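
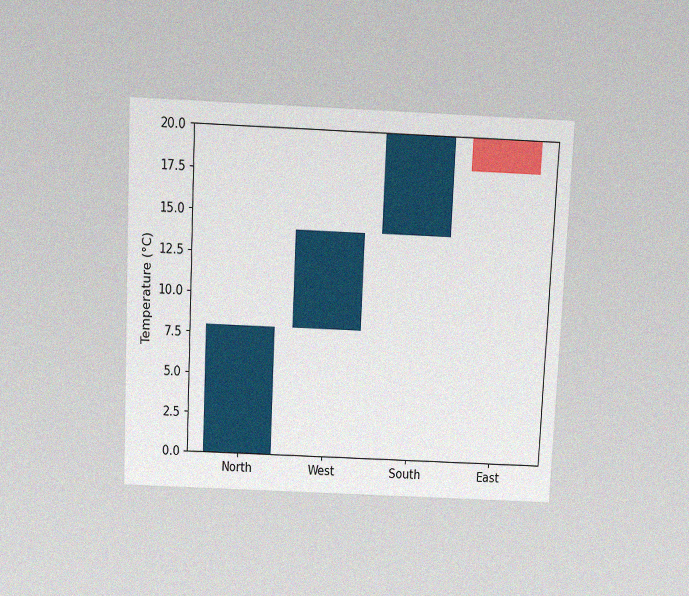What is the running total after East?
18°C

The chart is tilted about 3° clockwise and viewed slightly from above, with some photo noise. After East the running total reaches 18°C.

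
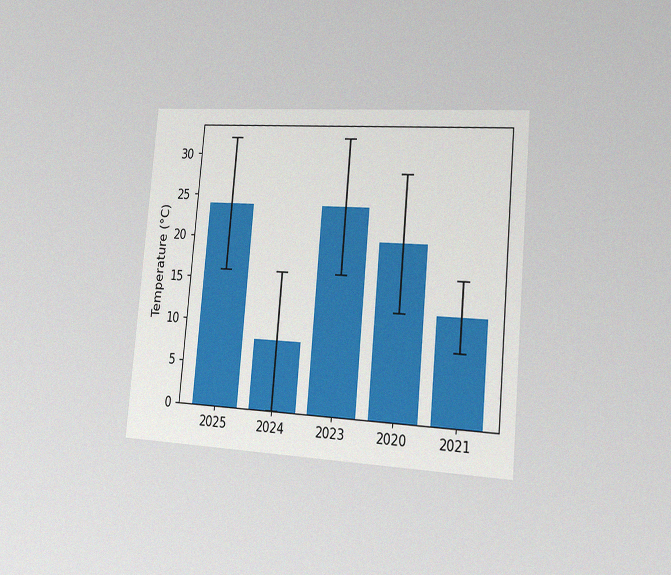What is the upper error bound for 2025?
The chart is tilted about 5° clockwise and viewed slightly from the right, with some photo noise. The 2025 bar's upper whisker reaches 32°C.

32°C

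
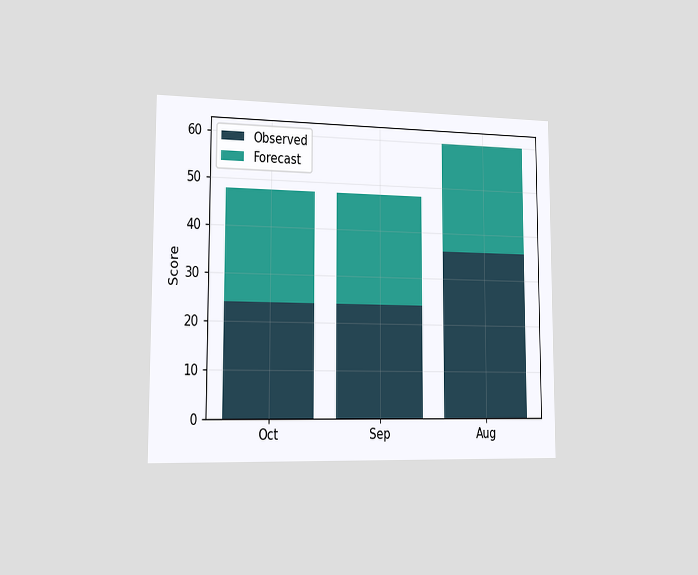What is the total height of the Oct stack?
The chart is viewed slightly from the left. The Oct stack's top reaches 48 on the y-axis.

48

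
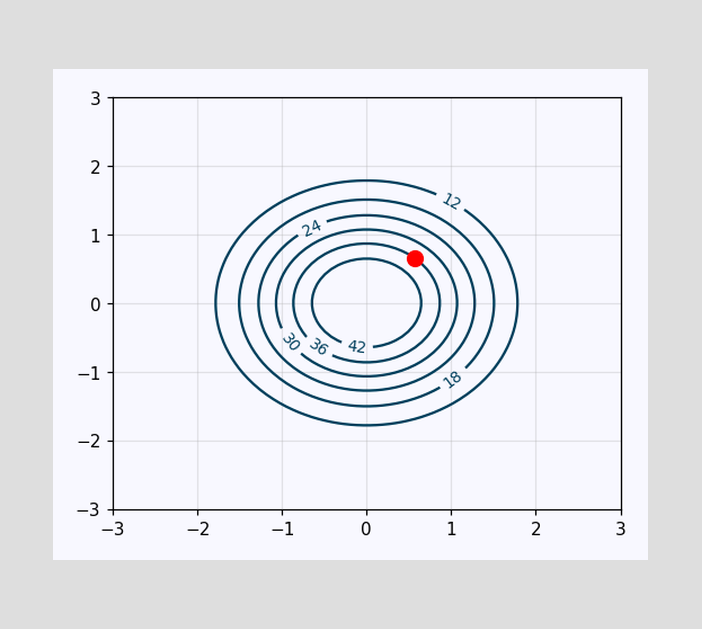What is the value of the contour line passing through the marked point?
36

The marked point sits on the contour labelled 36.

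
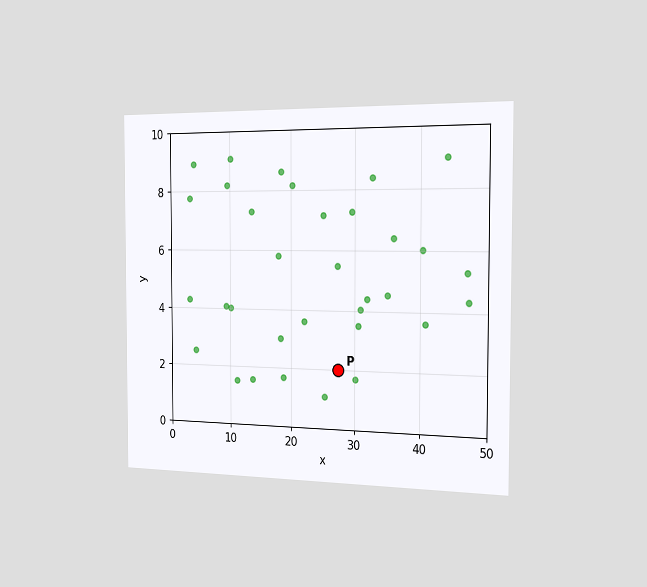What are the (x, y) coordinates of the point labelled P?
(27.5, 2)

The chart is viewed slightly from the right. Following the gridlines from P to each axis, P sits at (27.5, 2).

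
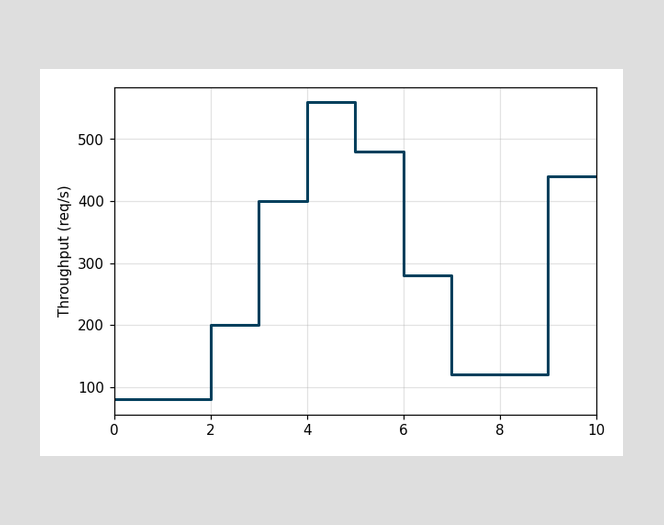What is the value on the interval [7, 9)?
120req/s

On [7, 9) the step sits at 120req/s.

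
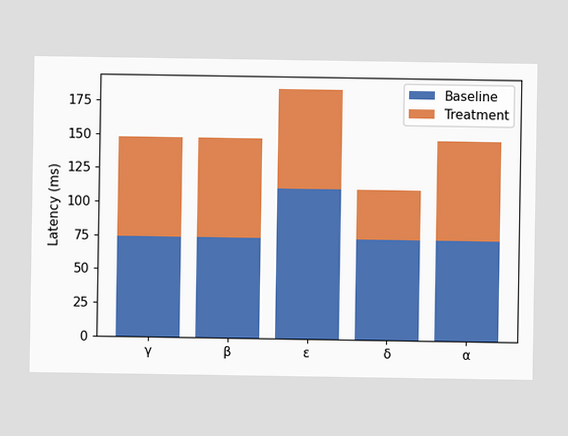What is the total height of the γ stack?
The γ stack's top reaches 148ms on the y-axis.

148ms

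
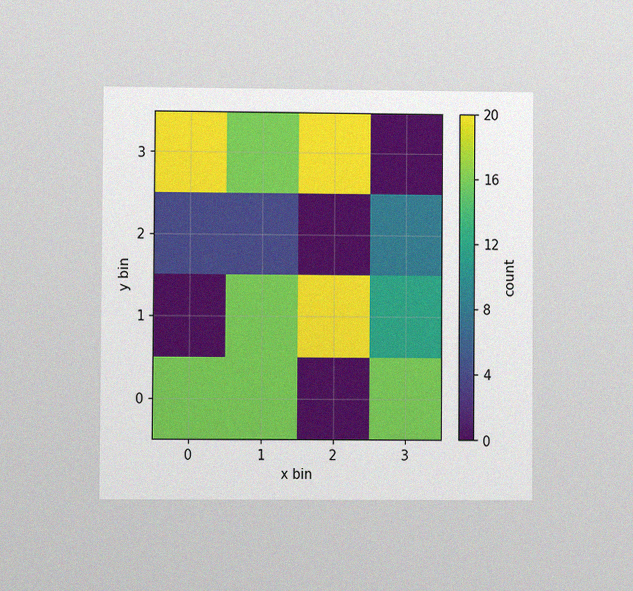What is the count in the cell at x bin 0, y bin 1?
0

The chart is viewed at a slight angle, with some photo noise. Matching the cell (0, 1) against the colorbar gives 0.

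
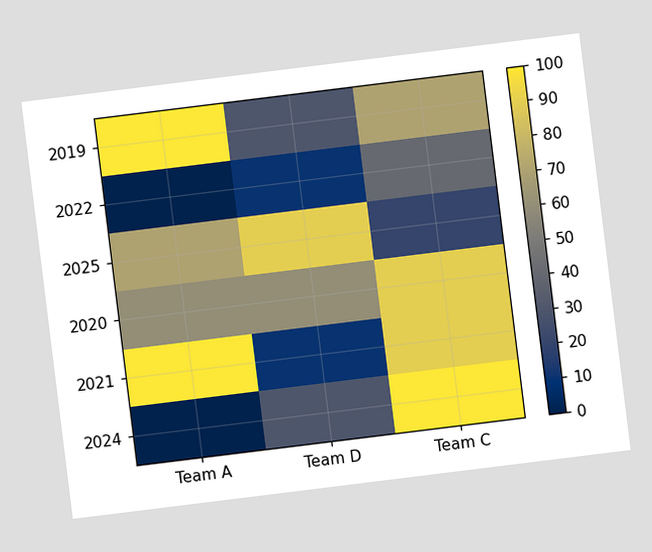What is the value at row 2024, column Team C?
100

The chart is tilted about 7° counter-clockwise. Matching cell (2024, Team C) against the colorbar gives 100.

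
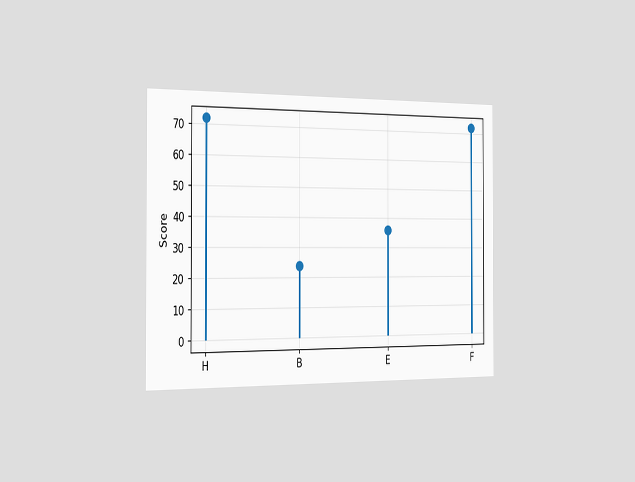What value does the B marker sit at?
24

The chart is viewed slightly from the left. The B marker sits at 24.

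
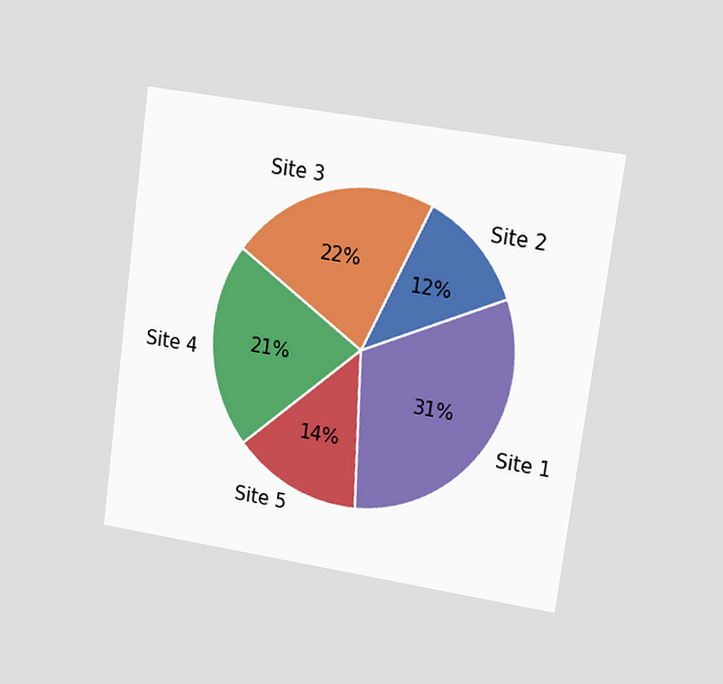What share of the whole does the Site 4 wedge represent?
21%

The chart is tilted about 8° clockwise and viewed at a slight angle. The Site 4 slice takes up 21% of the pie.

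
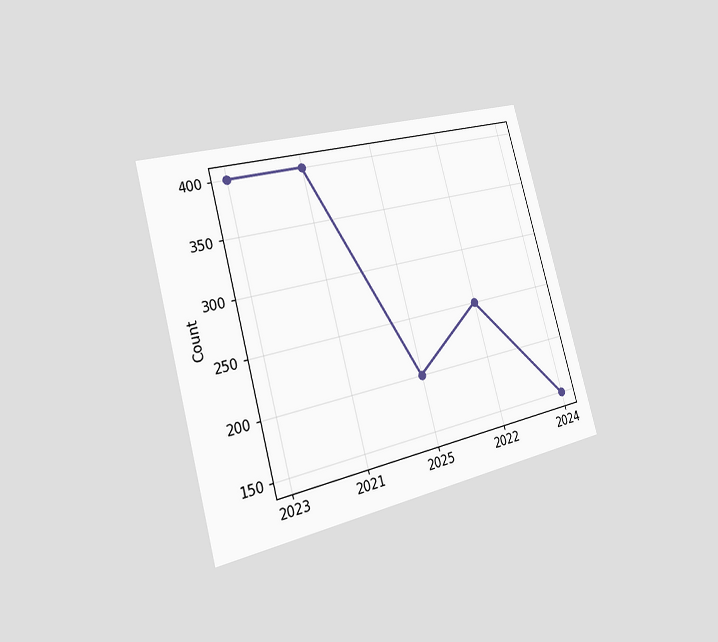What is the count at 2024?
150

The chart is tilted about 15° counter-clockwise and viewed slightly from the left. At 2024, the line is at 150.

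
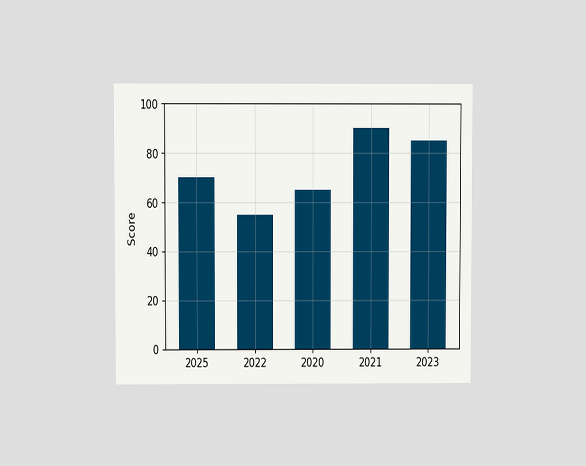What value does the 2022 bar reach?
The chart is viewed at a slight angle. Reading along the chart's y-axis, the 2022 bar reaches 55.

55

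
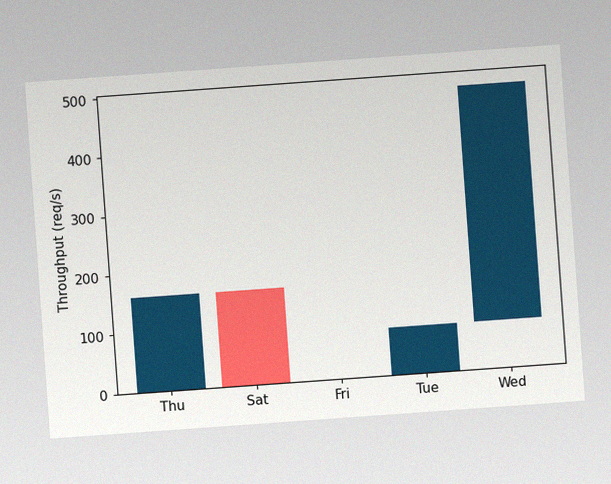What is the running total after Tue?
The chart is tilted about 4° counter-clockwise, with some photo noise. After Tue the running total reaches 80req/s.

80req/s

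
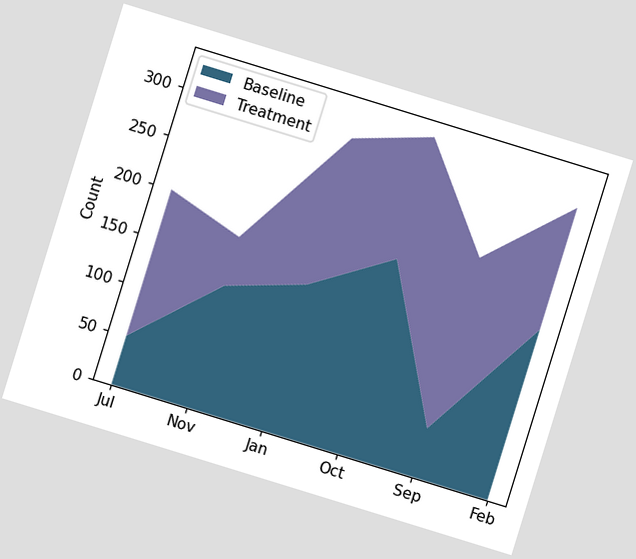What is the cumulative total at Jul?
200

The chart is tilted about 17° clockwise. The stacked total at Jul reaches 200.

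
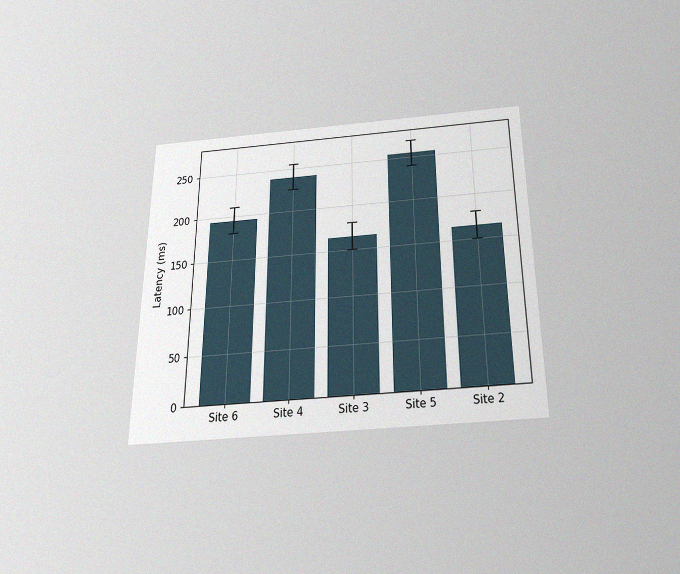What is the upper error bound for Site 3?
180ms

The chart is viewed slightly from below, with some photo noise. The Site 3 bar's upper whisker reaches 180ms.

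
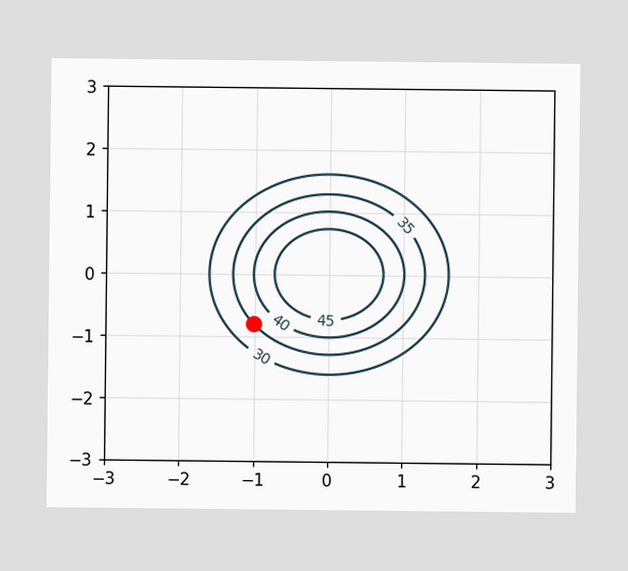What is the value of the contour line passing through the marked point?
The marked point sits on the contour labelled 35.

35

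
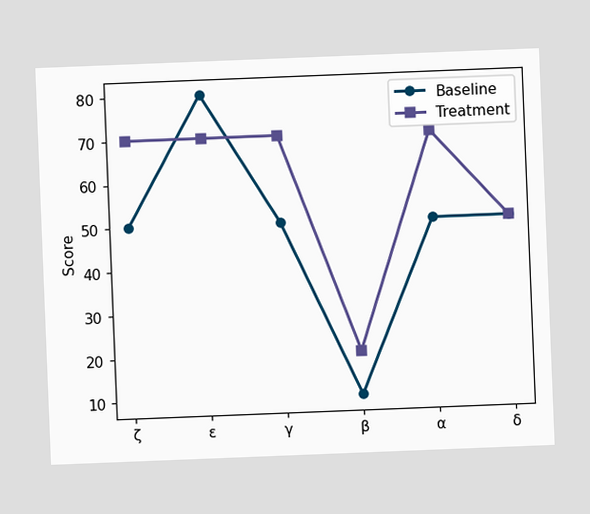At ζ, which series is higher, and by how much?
The chart is tilted about 2° counter-clockwise. At ζ, Treatment sits above the other line by 20.

Treatment, by 20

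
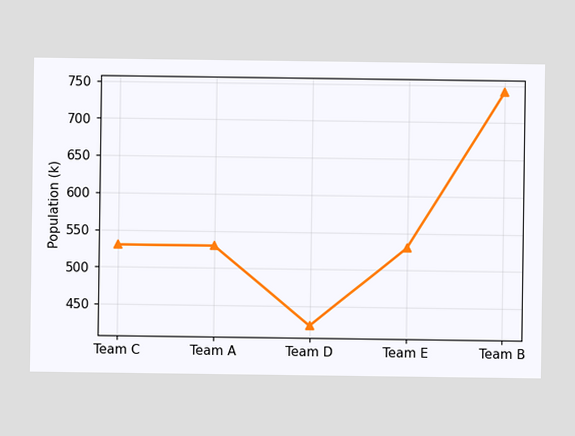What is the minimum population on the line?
The lowest point is at Team D, and reading across to the y-axis gives 424k.

424k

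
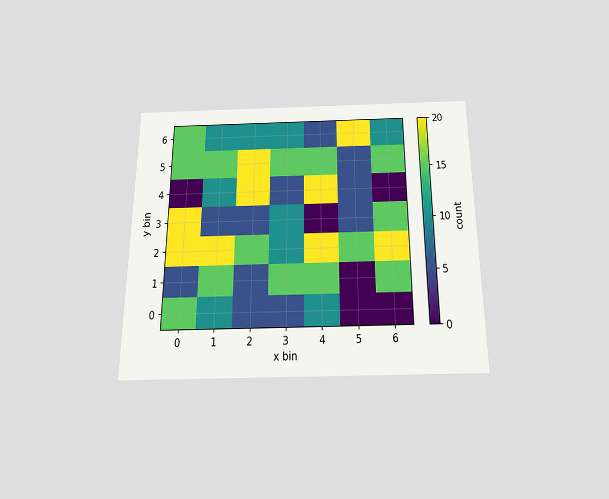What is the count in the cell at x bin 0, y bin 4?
The chart is viewed slightly from below. Matching the cell (0, 4) against the colorbar gives 0.

0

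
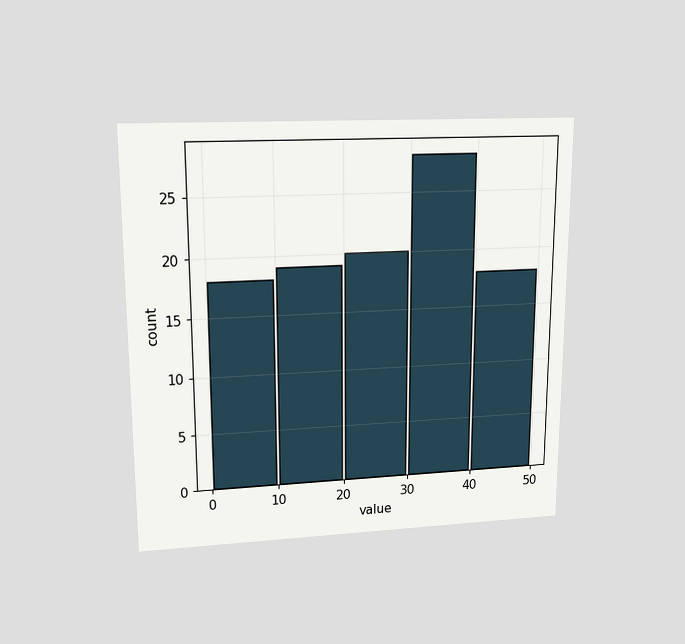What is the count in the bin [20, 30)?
The chart is viewed slightly from above. The [20, 30) bin has height 20.

20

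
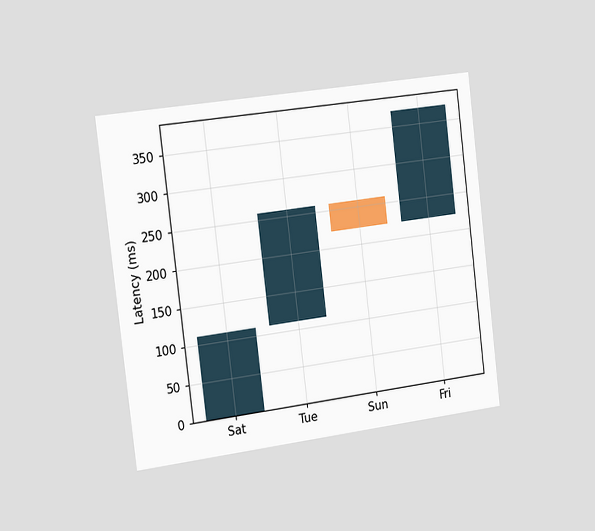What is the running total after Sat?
111ms

The chart is tilted about 7° counter-clockwise and viewed slightly from the left. After Sat the running total reaches 111ms.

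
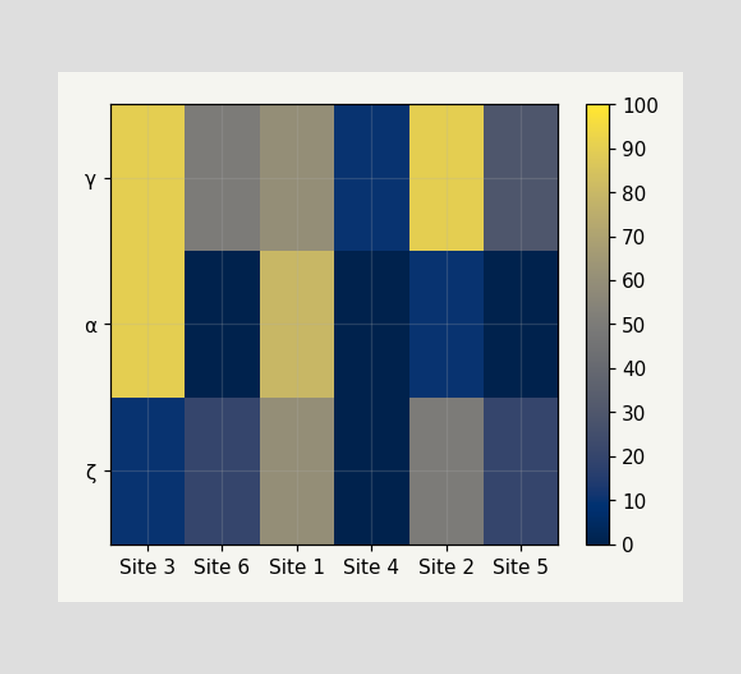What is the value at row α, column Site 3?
Matching cell (α, Site 3) against the colorbar gives 90.

90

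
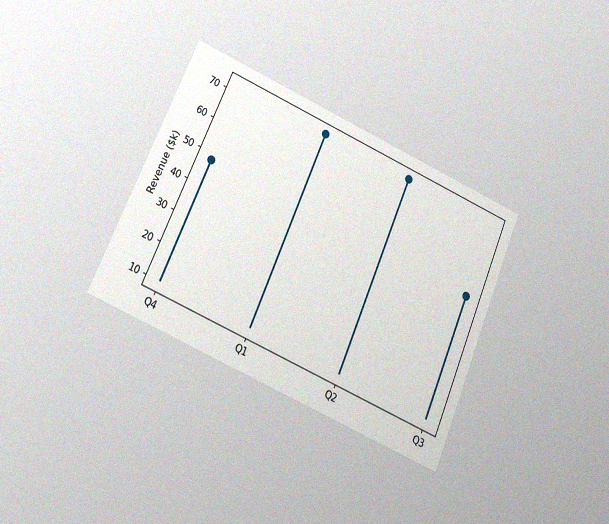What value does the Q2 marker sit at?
$72k

The chart is tilted about 24° clockwise and viewed at a slight angle, with some photo noise. The Q2 marker sits at $72k.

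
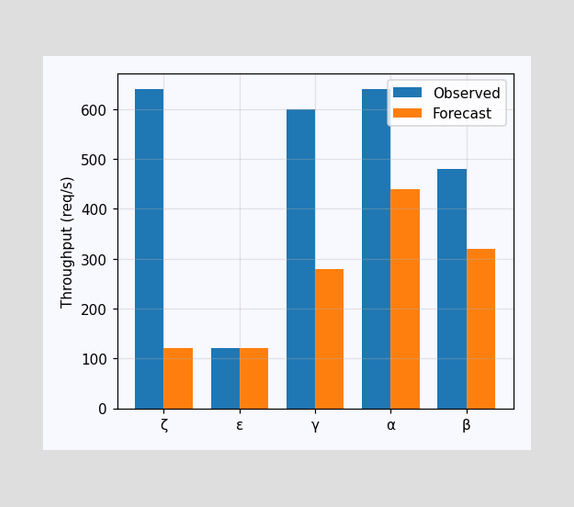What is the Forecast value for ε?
120req/s

The Forecast bar at ε reaches 120req/s on the y-axis.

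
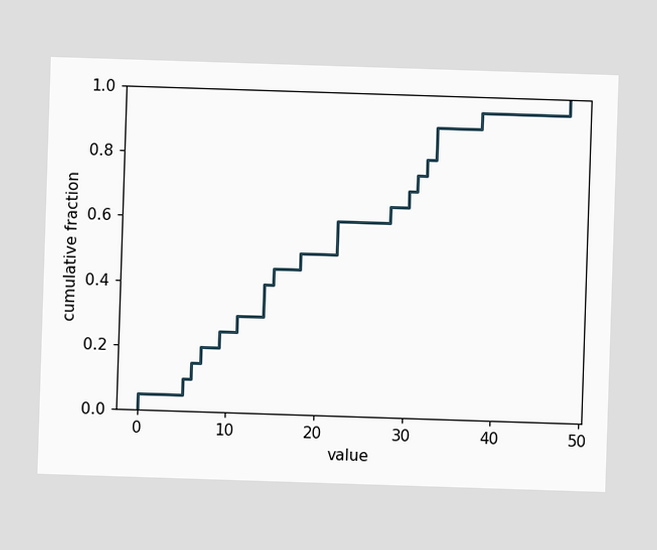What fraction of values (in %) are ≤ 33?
At x=33 the ECDF step is at 90%.

90%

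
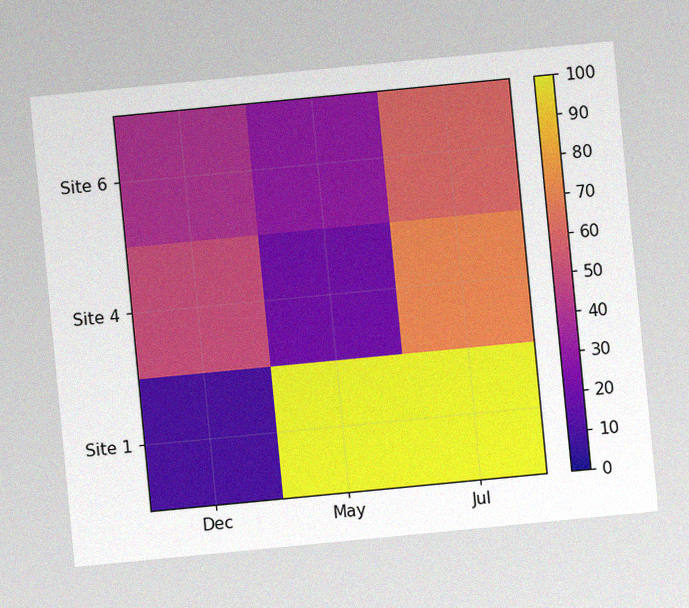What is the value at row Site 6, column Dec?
40

The chart is tilted about 5° counter-clockwise, with some photo noise. Matching cell (Site 6, Dec) against the colorbar gives 40.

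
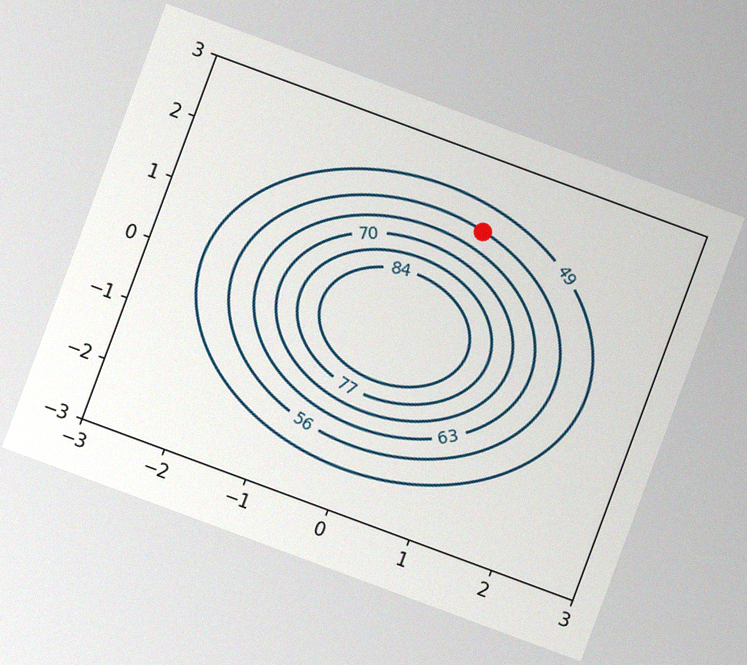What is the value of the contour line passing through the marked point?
56

The chart is tilted about 20° clockwise, with some photo noise. The marked point sits on the contour labelled 56.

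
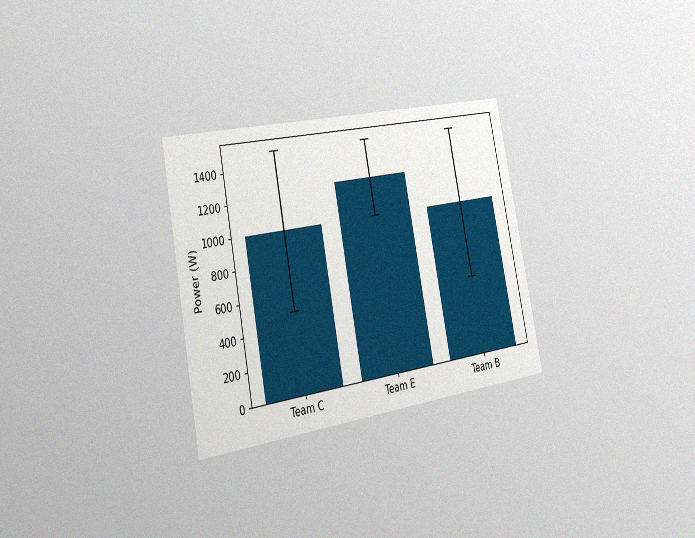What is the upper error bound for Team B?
The chart is tilted about 11° counter-clockwise and viewed slightly from the left, with some photo noise. The Team B bar's upper whisker reaches 1500W.

1500W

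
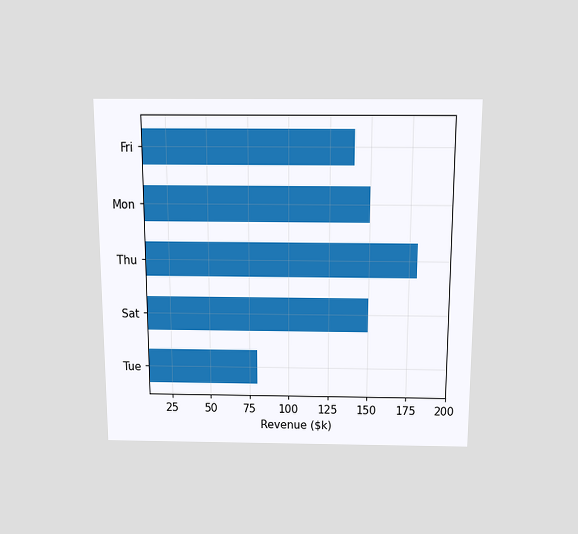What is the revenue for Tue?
$80k

The chart is viewed slightly from above. Reading along the chart's x-axis, the Tue bar reaches $80k.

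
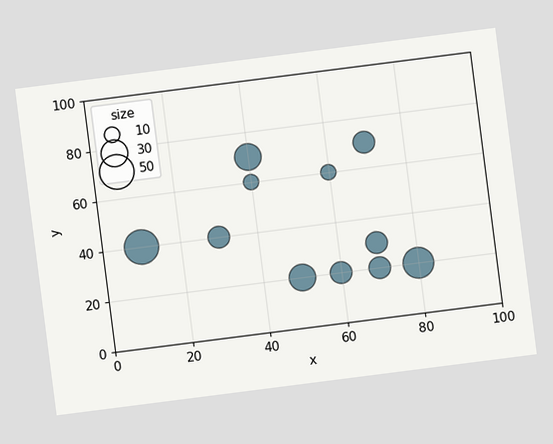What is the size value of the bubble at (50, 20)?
30

The chart is tilted about 7° counter-clockwise. Matching the bubble at (50, 20) against the size legend gives 30.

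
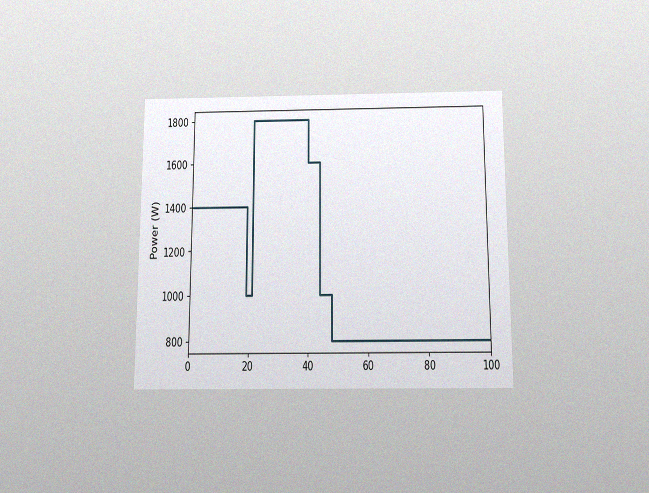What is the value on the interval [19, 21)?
The chart is viewed slightly from below, with some photo noise. On [19, 21) the step sits at 1000W.

1000W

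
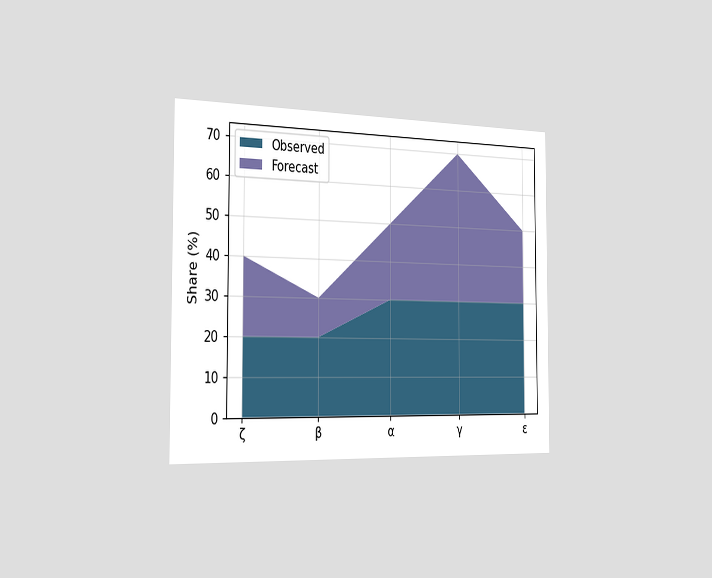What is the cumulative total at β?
30%

The chart is viewed slightly from the left. The stacked total at β reaches 30%.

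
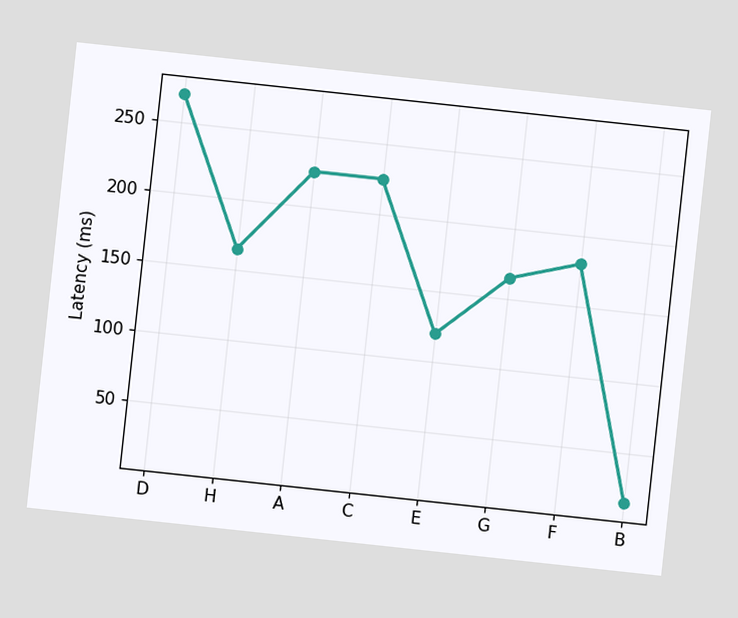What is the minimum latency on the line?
The chart is tilted about 6° clockwise. The lowest point is at B, and reading across to the y-axis gives 15ms.

15ms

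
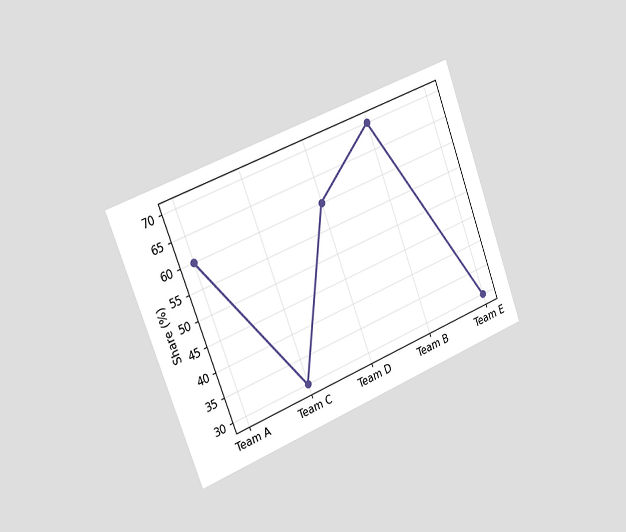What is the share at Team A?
The chart is tilted about 21° counter-clockwise and viewed slightly from the left. At Team A, the line is at 60%.

60%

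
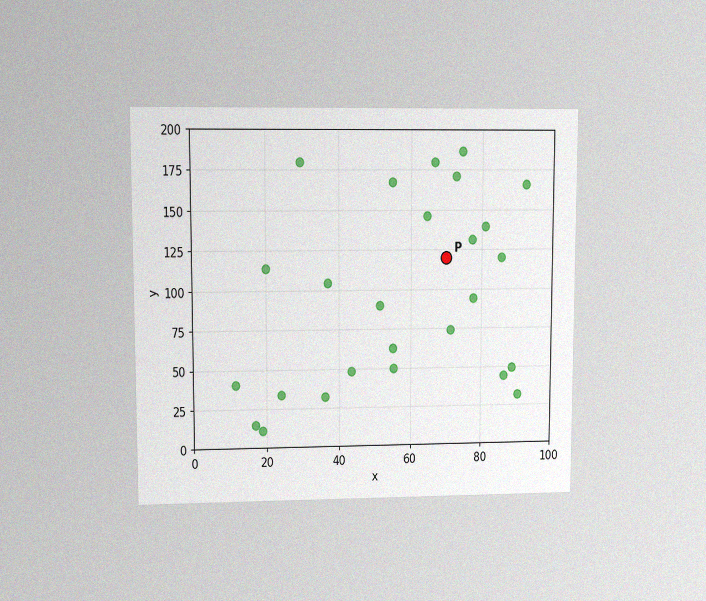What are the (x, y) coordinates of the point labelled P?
(70, 120)

The chart is viewed at a slight angle, with some photo noise. Following the gridlines from P to each axis, P sits at (70, 120).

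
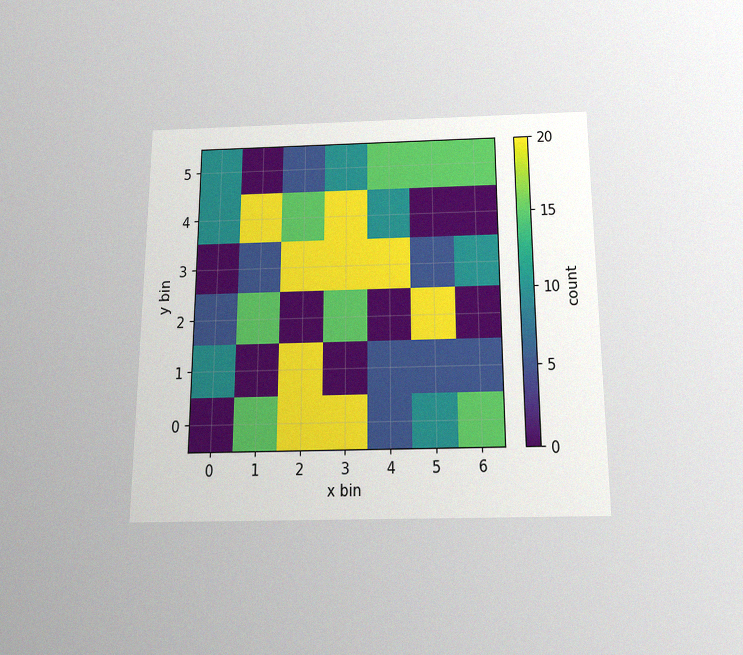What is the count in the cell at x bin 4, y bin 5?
The chart is viewed slightly from below, with some photo noise. Matching the cell (4, 5) against the colorbar gives 15.

15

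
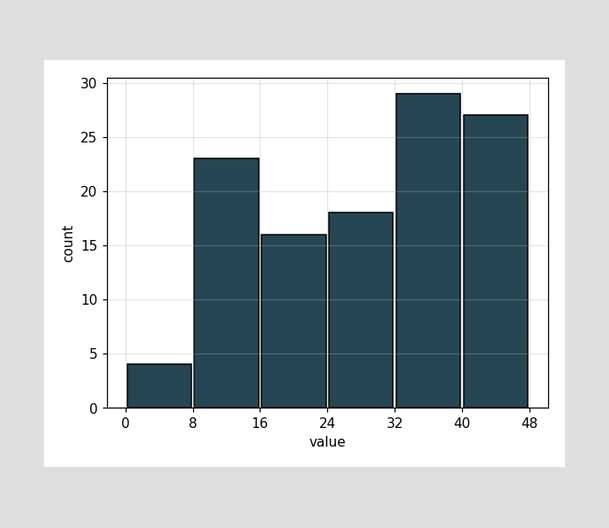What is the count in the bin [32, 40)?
29

The [32, 40) bin has height 29.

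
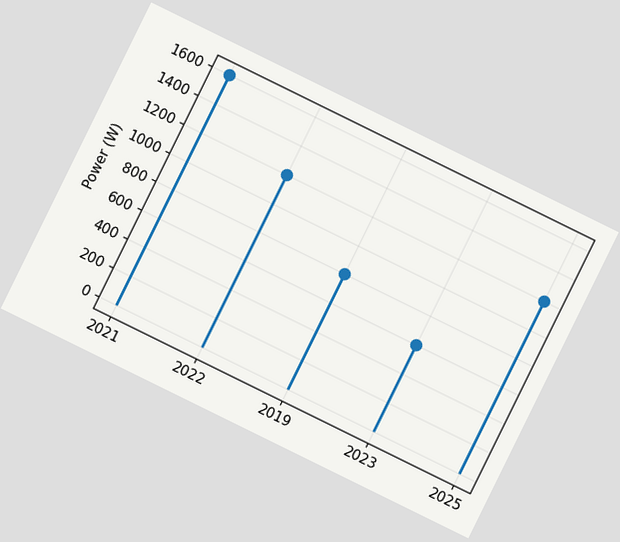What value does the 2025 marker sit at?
The chart is tilted about 26° clockwise. The 2025 marker sits at 1200W.

1200W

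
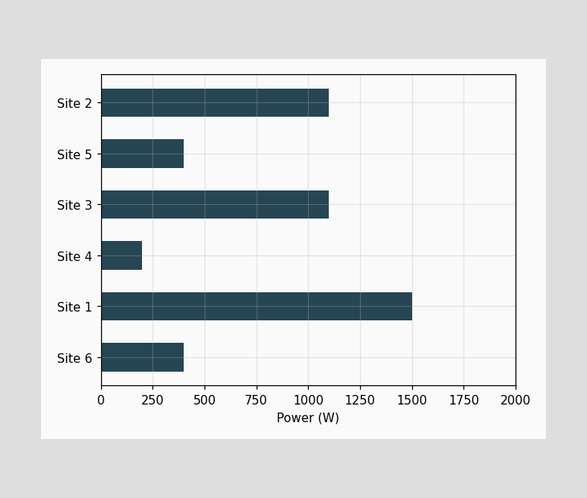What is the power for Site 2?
1100W

Reading along the chart's x-axis, the Site 2 bar reaches 1100W.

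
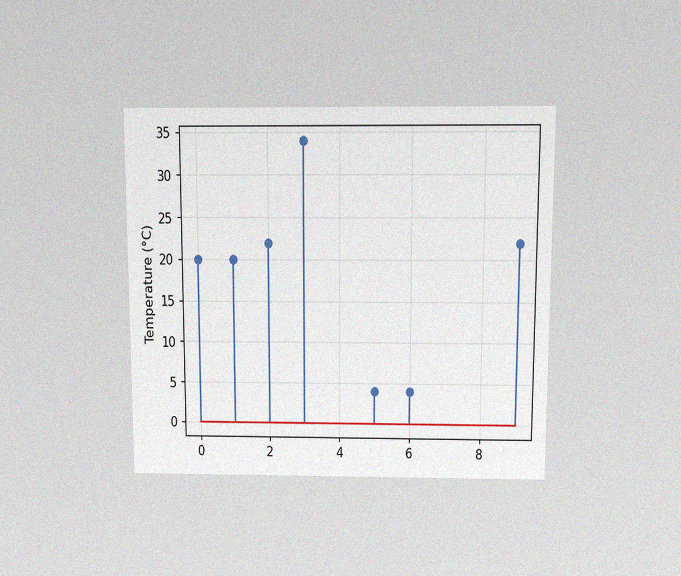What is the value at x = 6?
4°C

The chart is viewed slightly from above, with some photo noise. The stem at x=6 reaches 4°C.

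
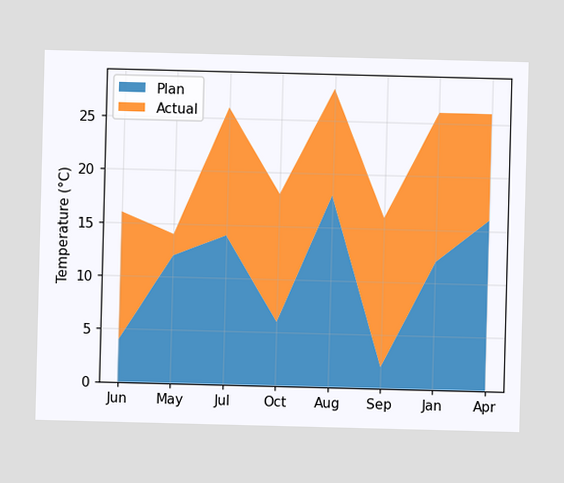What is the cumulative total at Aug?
The stacked total at Aug reaches 28°C.

28°C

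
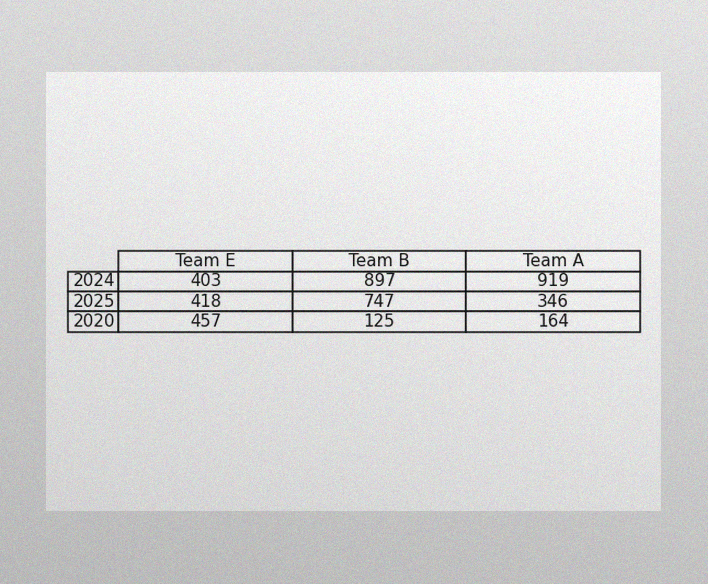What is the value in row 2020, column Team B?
The image has some photo noise and uneven lighting. The (2020, Team B) cell reads 125.

125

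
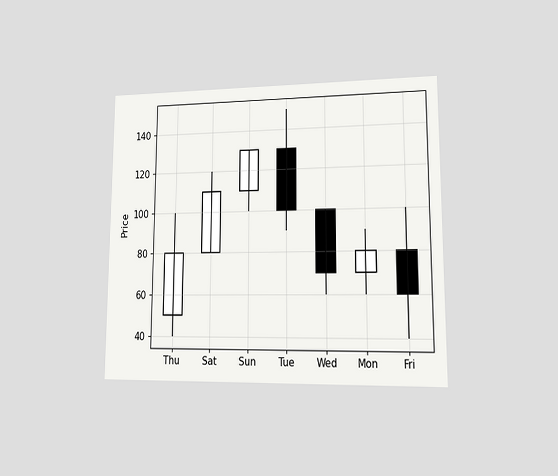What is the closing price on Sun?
130

The chart is viewed at a slight angle. The Sun candle closes at 130.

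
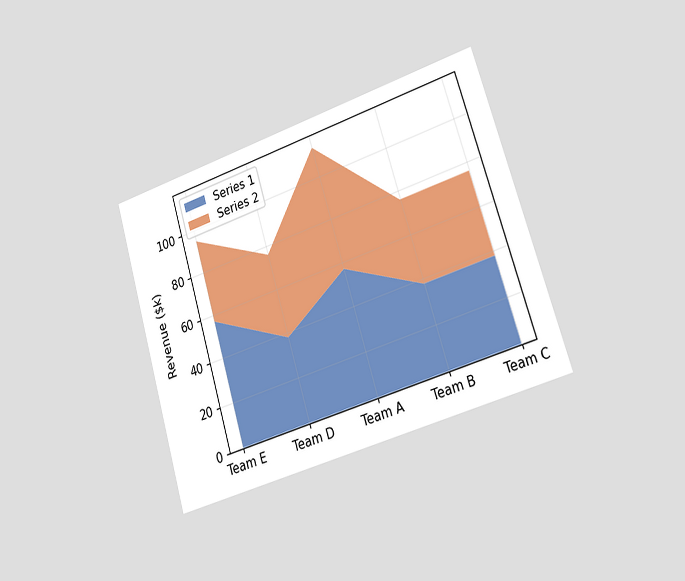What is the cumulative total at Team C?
$76k

The chart is tilted about 17° counter-clockwise and viewed slightly from the right. The stacked total at Team C reaches $76k.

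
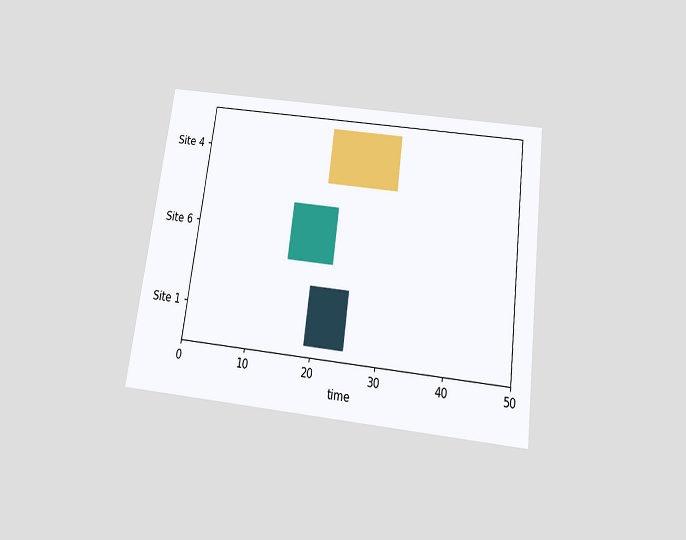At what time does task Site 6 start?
15

The chart is tilted about 7° clockwise and viewed slightly from below. The Site 6 bar begins at t=15.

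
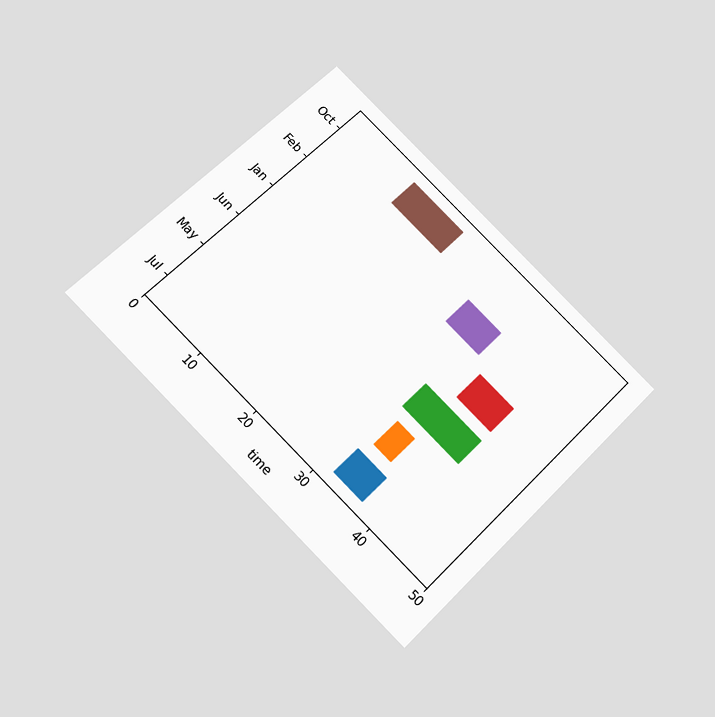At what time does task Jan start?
The chart is tilted about 45° clockwise and viewed slightly from below. The Jan bar begins at t=36.

36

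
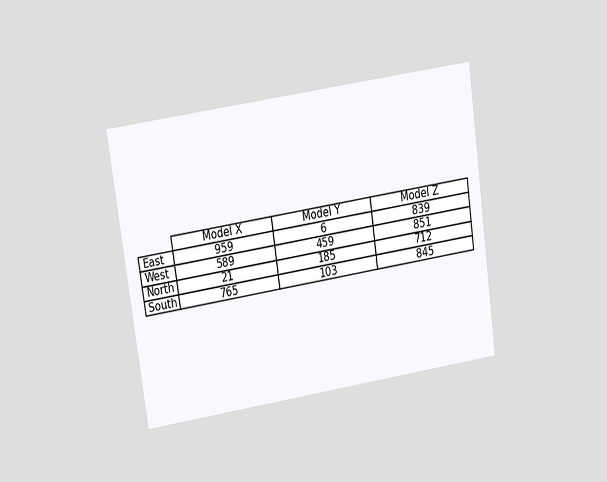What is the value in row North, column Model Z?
The chart is tilted about 8° counter-clockwise and viewed at a slight angle. The (North, Model Z) cell reads 712.

712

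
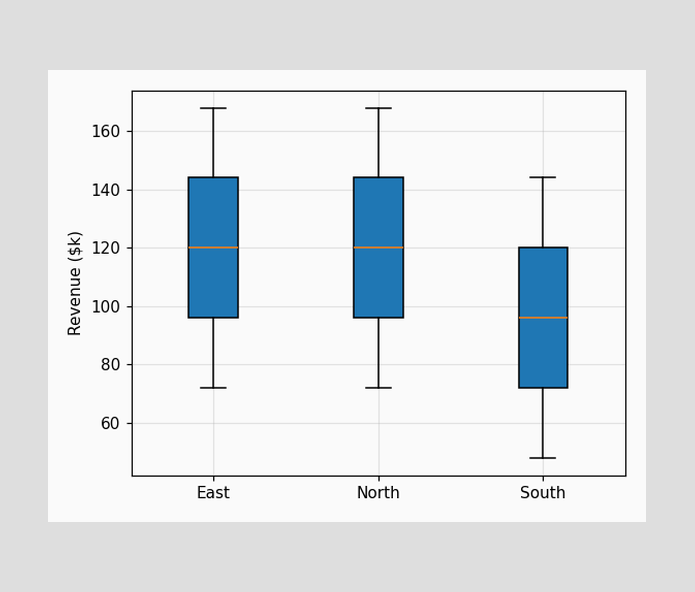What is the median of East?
$120k

The median line in the East box sits at $120k.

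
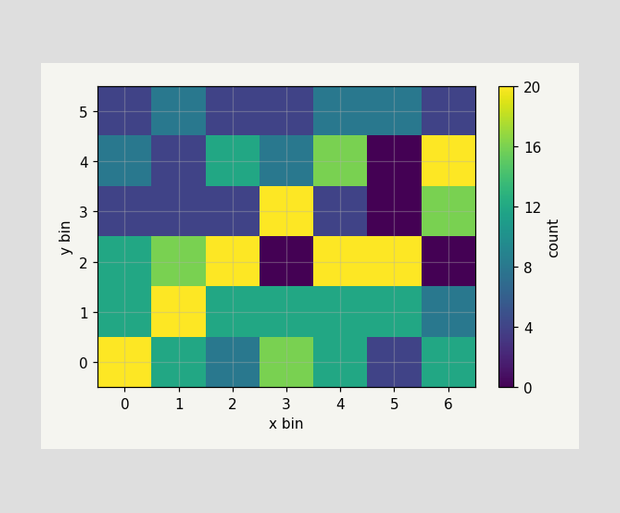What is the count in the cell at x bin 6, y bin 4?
20

Matching the cell (6, 4) against the colorbar gives 20.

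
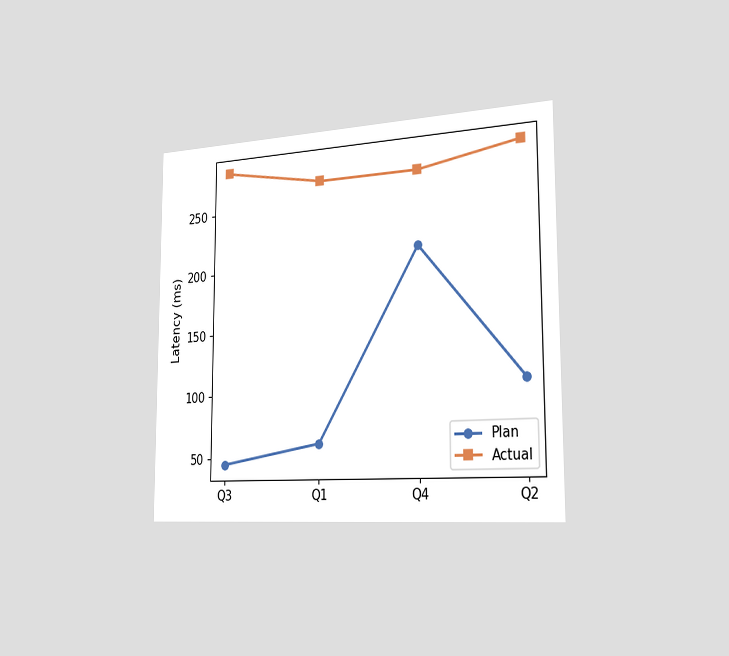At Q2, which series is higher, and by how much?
The chart is viewed slightly from the right. At Q2, Actual sits above the other line by 180ms.

Actual, by 180ms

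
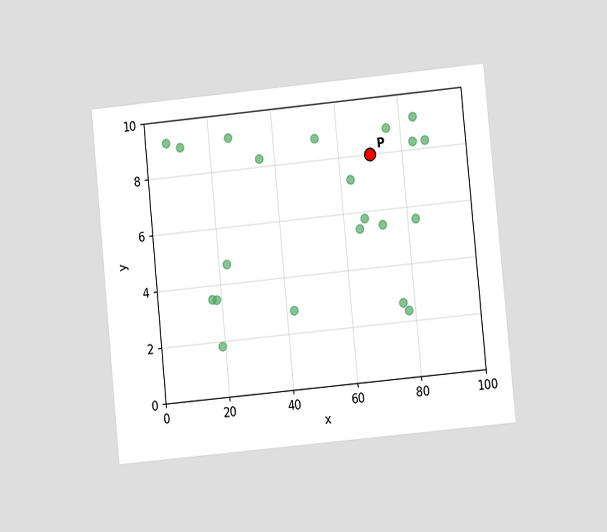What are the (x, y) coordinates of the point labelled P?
(70, 8)

The chart is tilted about 5° counter-clockwise and viewed at a slight angle. Following the gridlines from P to each axis, P sits at (70, 8).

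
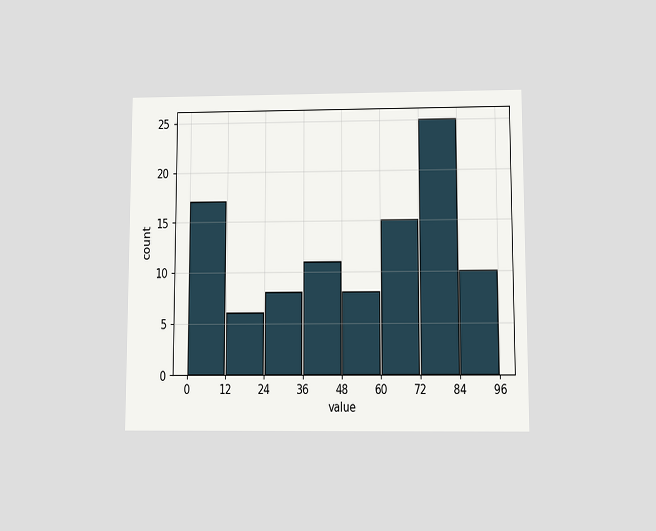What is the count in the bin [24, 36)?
The chart is viewed slightly from below. The [24, 36) bin has height 8.

8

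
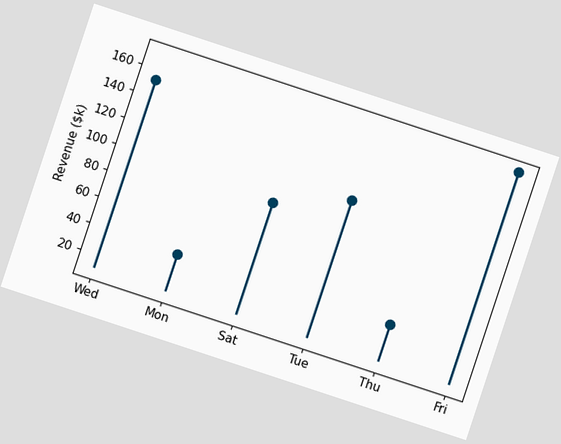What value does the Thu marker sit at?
The chart is tilted about 18° clockwise. The Thu marker sits at $38k.

$38k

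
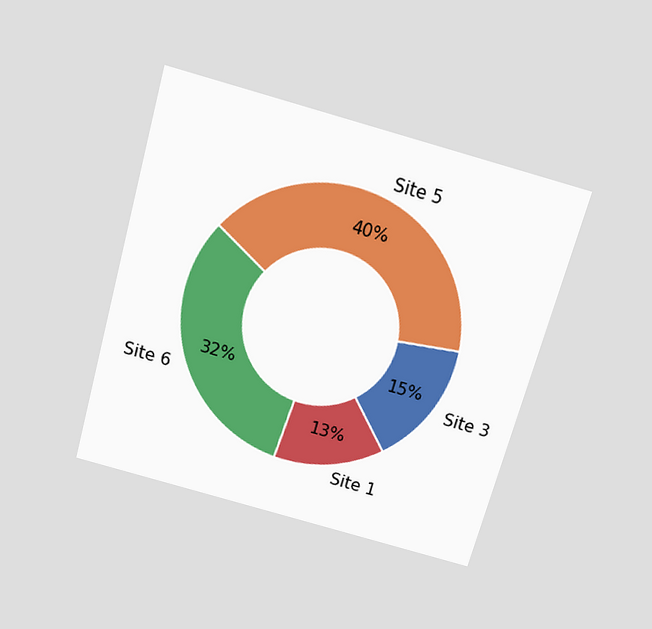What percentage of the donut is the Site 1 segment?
13%

The chart is tilted about 16° clockwise and viewed slightly from above. The Site 1 segment takes up 13% of the ring.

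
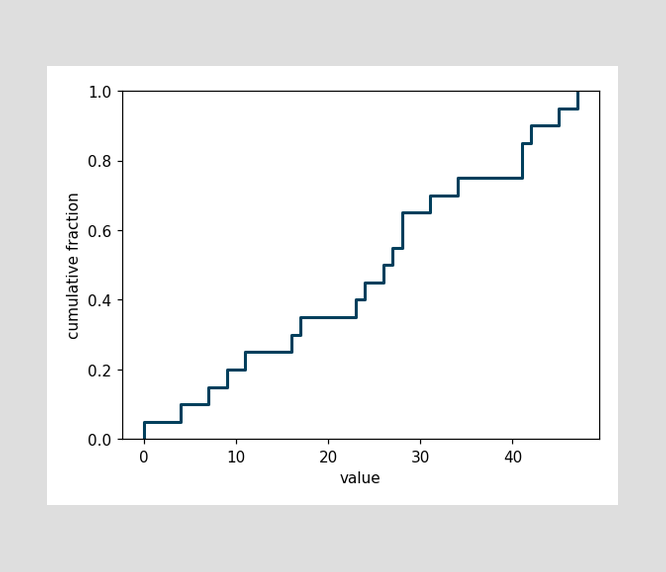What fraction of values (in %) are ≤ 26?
50%

At x=26 the ECDF step is at 50%.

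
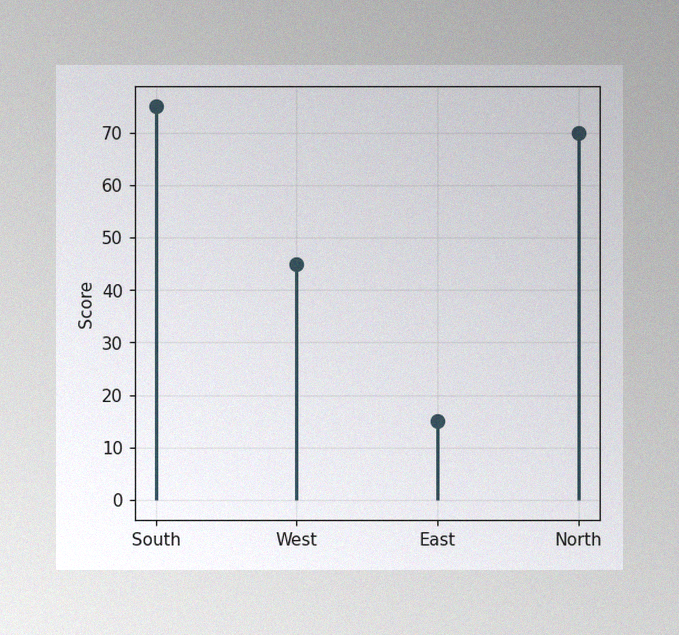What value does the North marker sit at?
The image has some photo noise and uneven lighting. The North marker sits at 70.

70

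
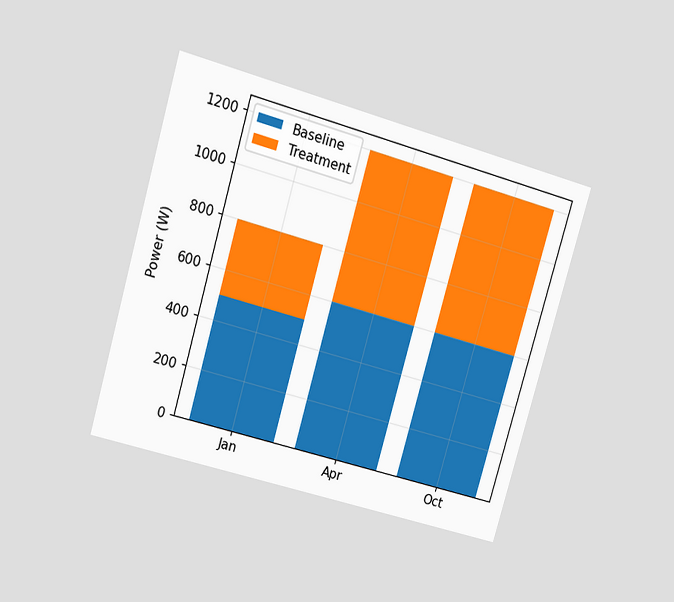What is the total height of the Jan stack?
The chart is tilted about 16° clockwise and viewed at a slight angle. The Jan stack's top reaches 800W on the y-axis.

800W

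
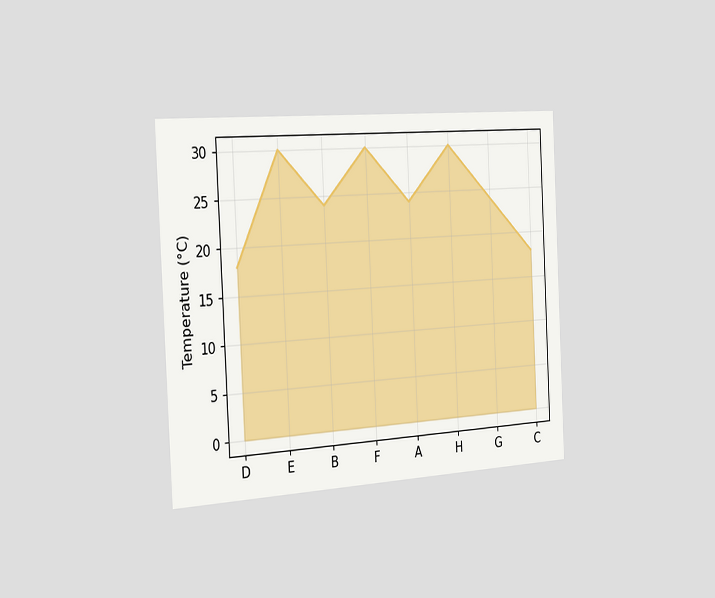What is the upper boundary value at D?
The chart is tilted about 3° counter-clockwise and viewed slightly from the left. At D the upper boundary is at 18°C.

18°C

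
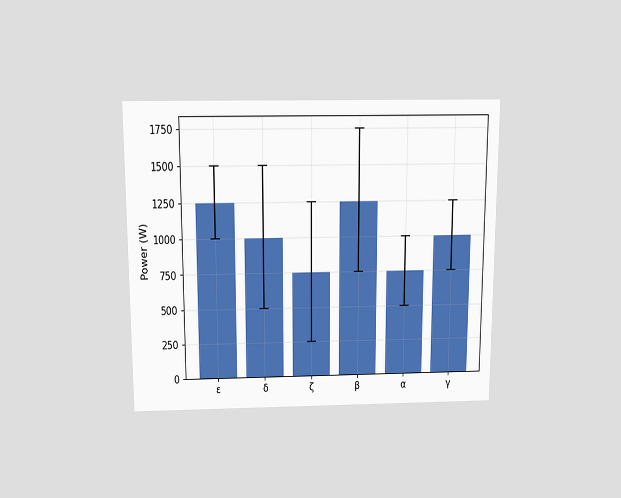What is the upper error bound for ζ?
The chart is viewed slightly from above. The ζ bar's upper whisker reaches 1250W.

1250W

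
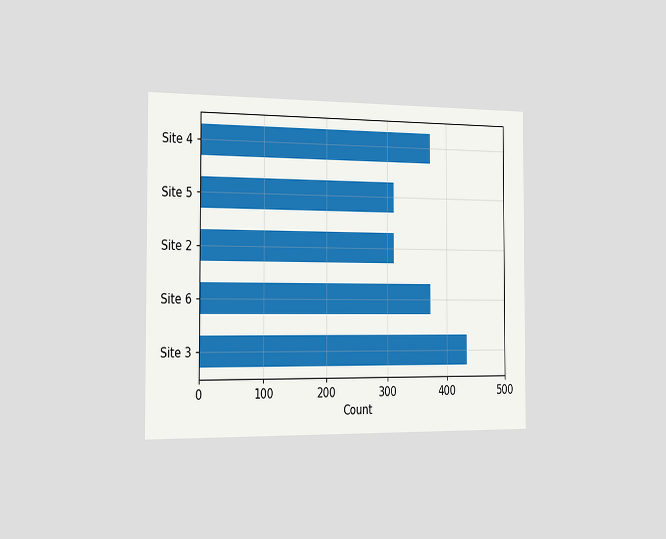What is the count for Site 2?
310

The chart is viewed slightly from the left. Reading along the chart's x-axis, the Site 2 bar reaches 310.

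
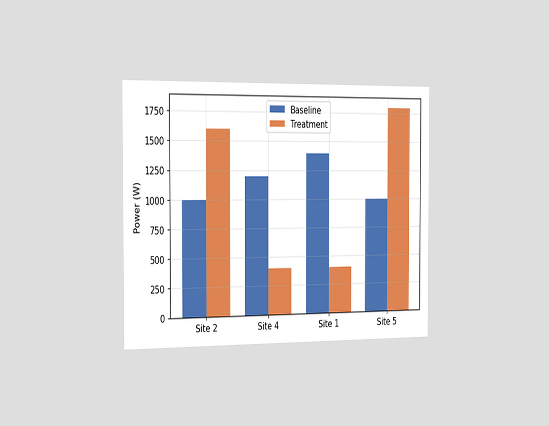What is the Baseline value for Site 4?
1200W

The chart is viewed slightly from the left. The Baseline bar at Site 4 reaches 1200W on the y-axis.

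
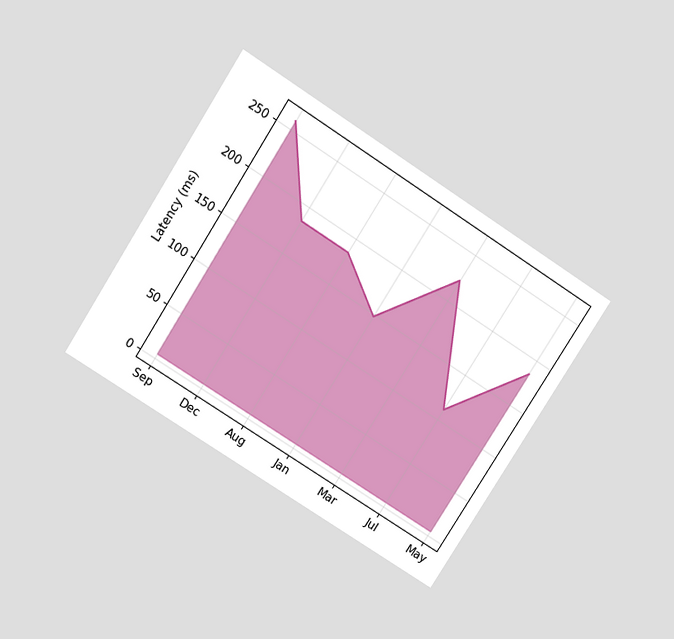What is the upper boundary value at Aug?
The chart is tilted about 33° clockwise and viewed slightly from above. At Aug the upper boundary is at 185ms.

185ms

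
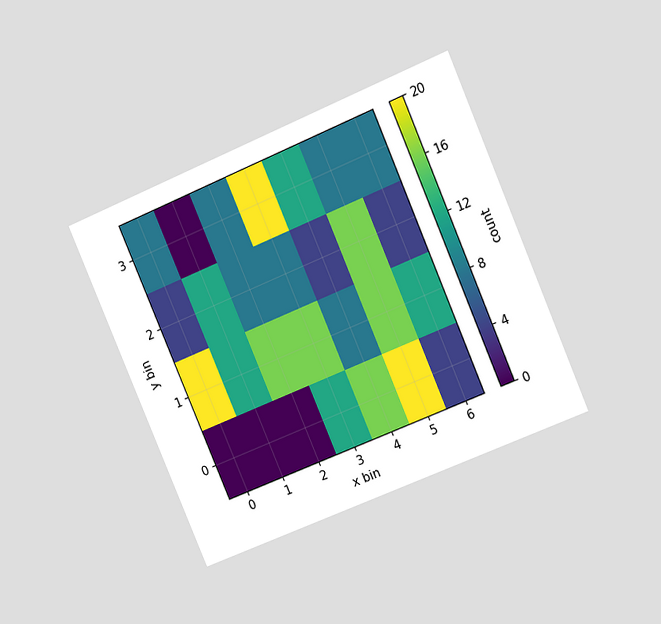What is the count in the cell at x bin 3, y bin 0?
The chart is tilted about 23° counter-clockwise and viewed slightly from the right. Matching the cell (3, 0) against the colorbar gives 12.

12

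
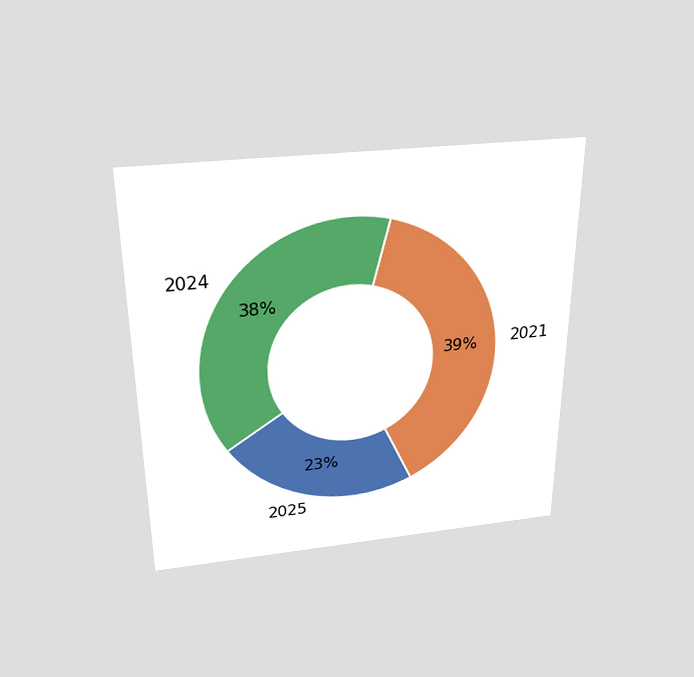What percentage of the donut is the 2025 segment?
The chart is viewed slightly from above. The 2025 segment takes up 23% of the ring.

23%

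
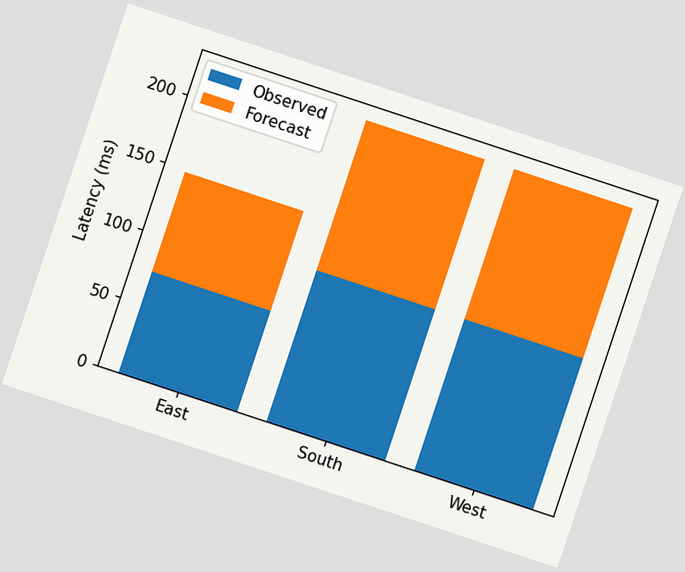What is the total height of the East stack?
148ms

The chart is tilted about 18° clockwise. The East stack's top reaches 148ms on the y-axis.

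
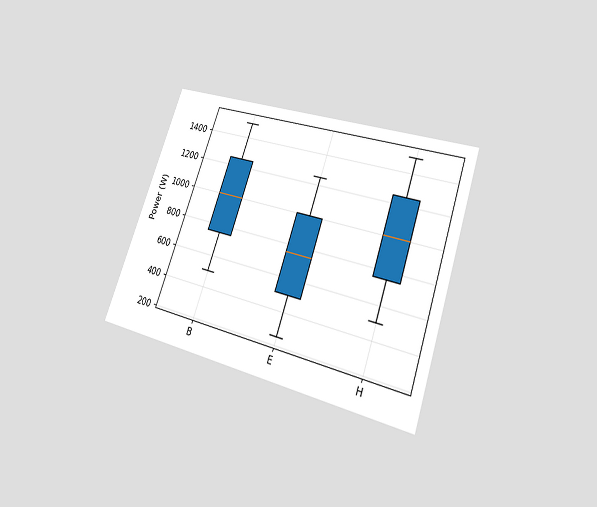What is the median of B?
The chart is tilted about 19° clockwise and viewed at a slight angle. The median line in the B box sits at 1000W.

1000W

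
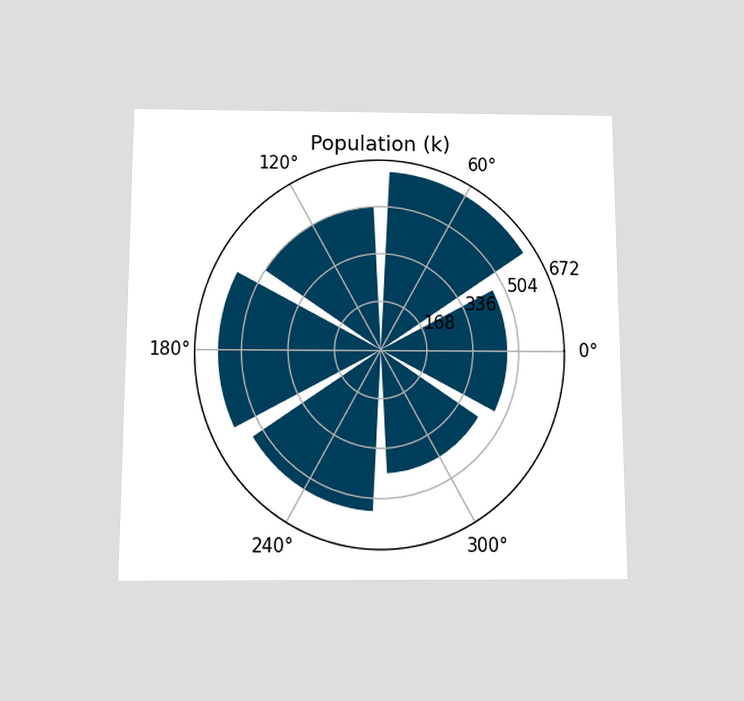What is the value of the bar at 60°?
630k

The chart is viewed slightly from below. The bar at 60° reaches 630k on the radial axis.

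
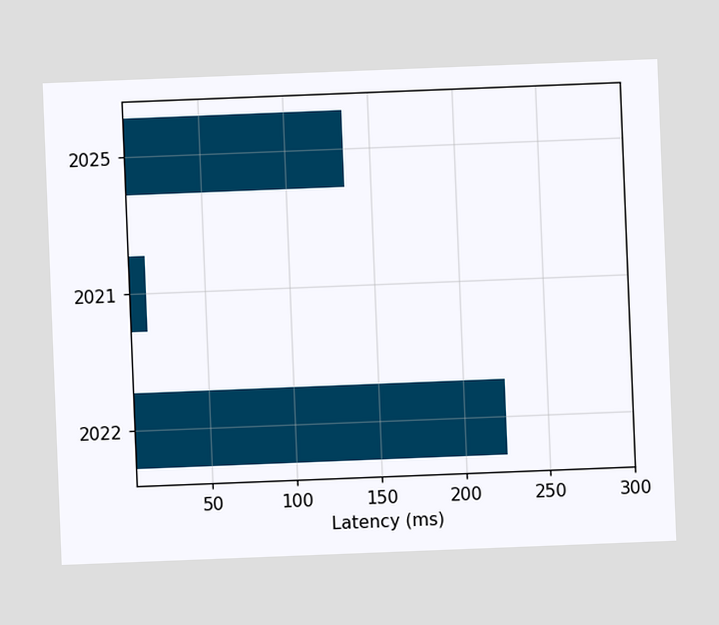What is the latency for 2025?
135ms

The chart is tilted about 2° counter-clockwise. Reading along the chart's x-axis, the 2025 bar reaches 135ms.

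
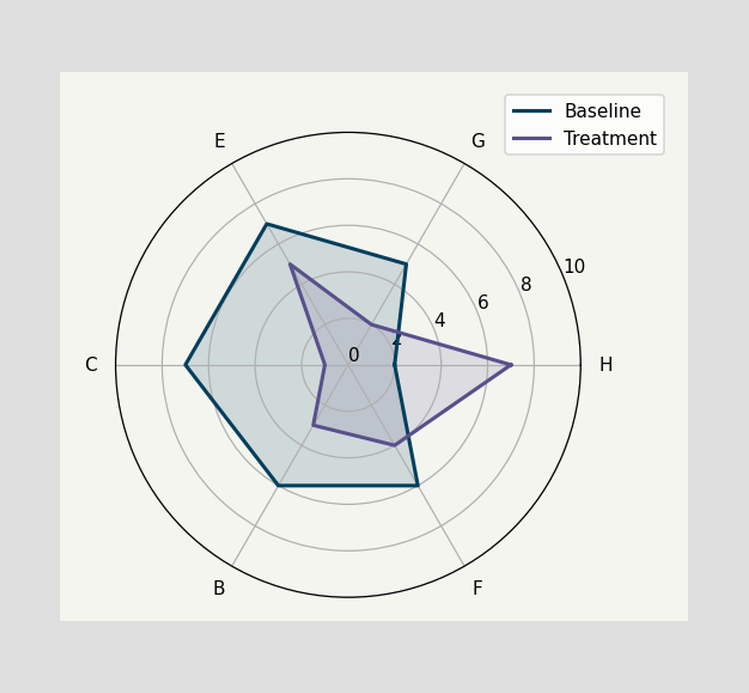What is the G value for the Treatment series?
On the G axis, Treatment reaches 2.

2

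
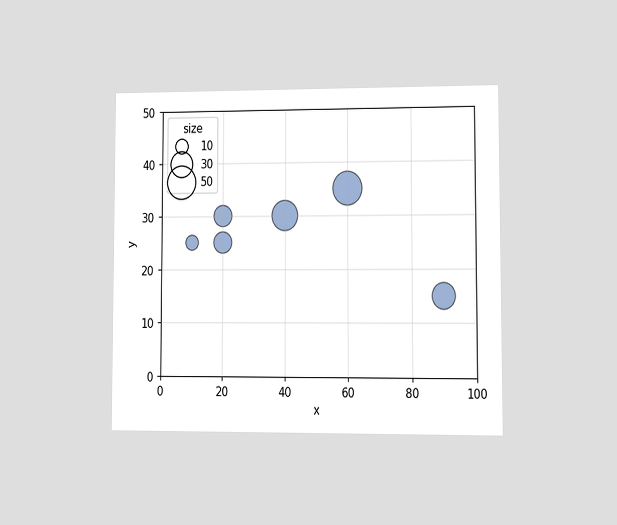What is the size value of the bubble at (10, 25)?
The chart is viewed at a slight angle. Matching the bubble at (10, 25) against the size legend gives 10.

10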